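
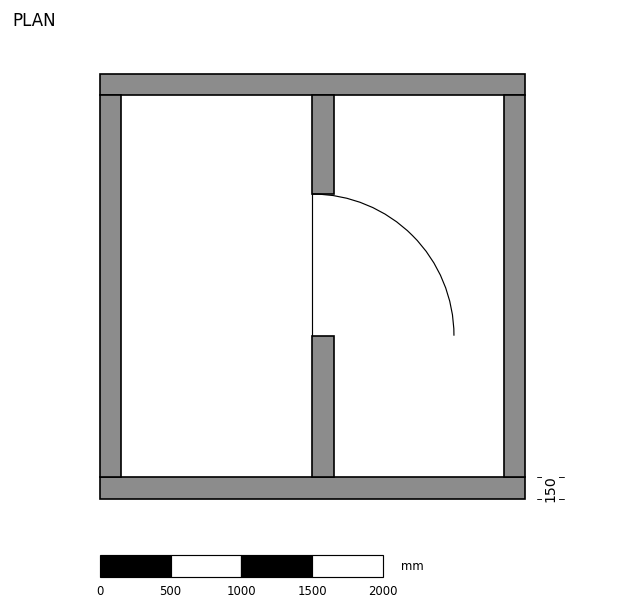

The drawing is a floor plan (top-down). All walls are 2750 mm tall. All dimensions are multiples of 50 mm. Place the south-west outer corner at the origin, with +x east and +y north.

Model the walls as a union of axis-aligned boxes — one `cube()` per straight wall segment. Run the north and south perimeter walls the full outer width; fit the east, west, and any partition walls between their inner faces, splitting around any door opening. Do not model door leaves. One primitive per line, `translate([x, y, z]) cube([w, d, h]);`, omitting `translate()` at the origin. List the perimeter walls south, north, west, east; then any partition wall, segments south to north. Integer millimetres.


cube([3000, 150, 2750]);
translate([0, 2850, 0]) cube([3000, 150, 2750]);
translate([0, 150, 0]) cube([150, 2700, 2750]);
translate([2850, 150, 0]) cube([150, 2700, 2750]);
translate([1500, 150, 0]) cube([150, 1000, 2750]);
translate([1500, 2150, 0]) cube([150, 700, 2750]);


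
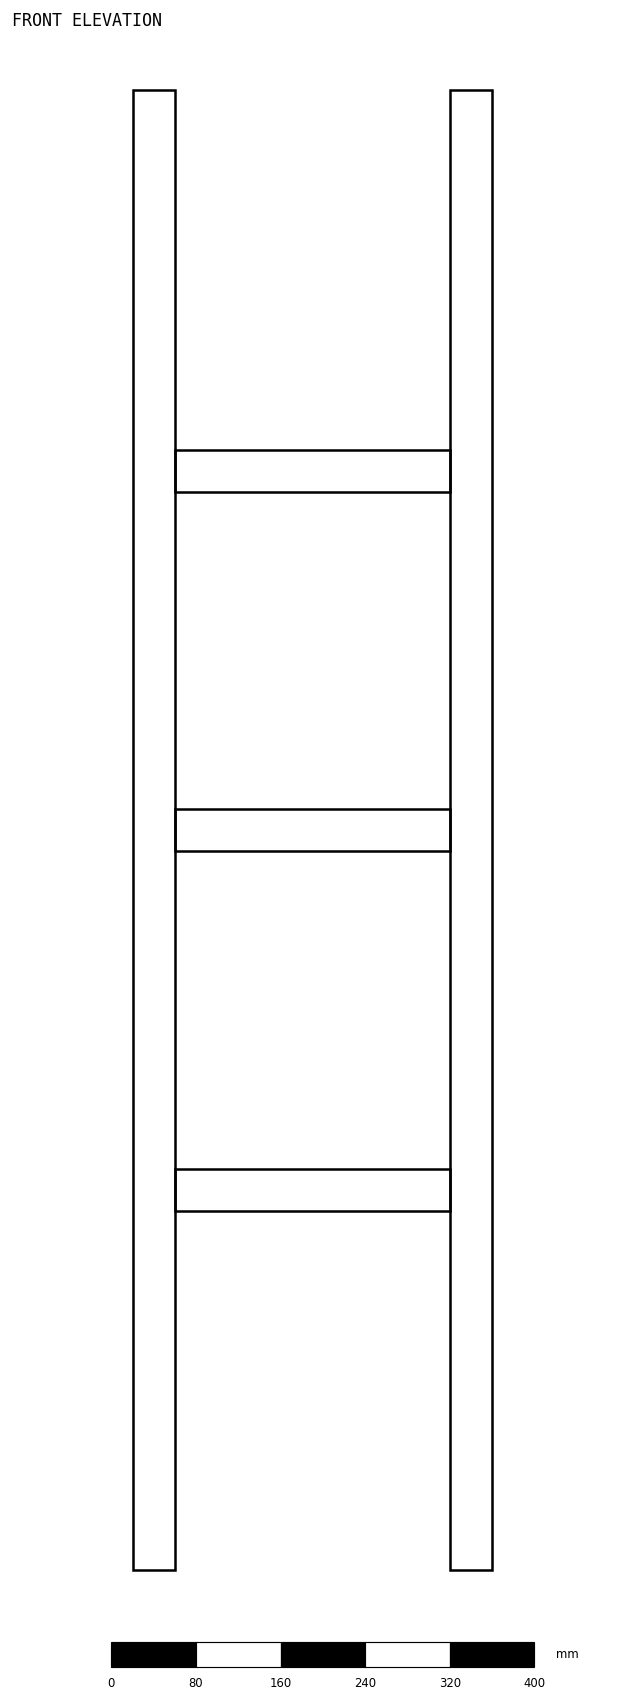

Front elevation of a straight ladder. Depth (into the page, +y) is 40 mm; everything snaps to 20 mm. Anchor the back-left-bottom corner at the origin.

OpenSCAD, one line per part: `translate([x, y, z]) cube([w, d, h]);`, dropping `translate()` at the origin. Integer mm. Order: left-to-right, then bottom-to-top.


cube([40, 40, 1400]);
translate([40, 0, 340]) cube([260, 40, 40]);
translate([40, 0, 680]) cube([260, 40, 40]);
translate([40, 0, 1020]) cube([260, 40, 40]);
translate([300, 0, 0]) cube([40, 40, 1400]);


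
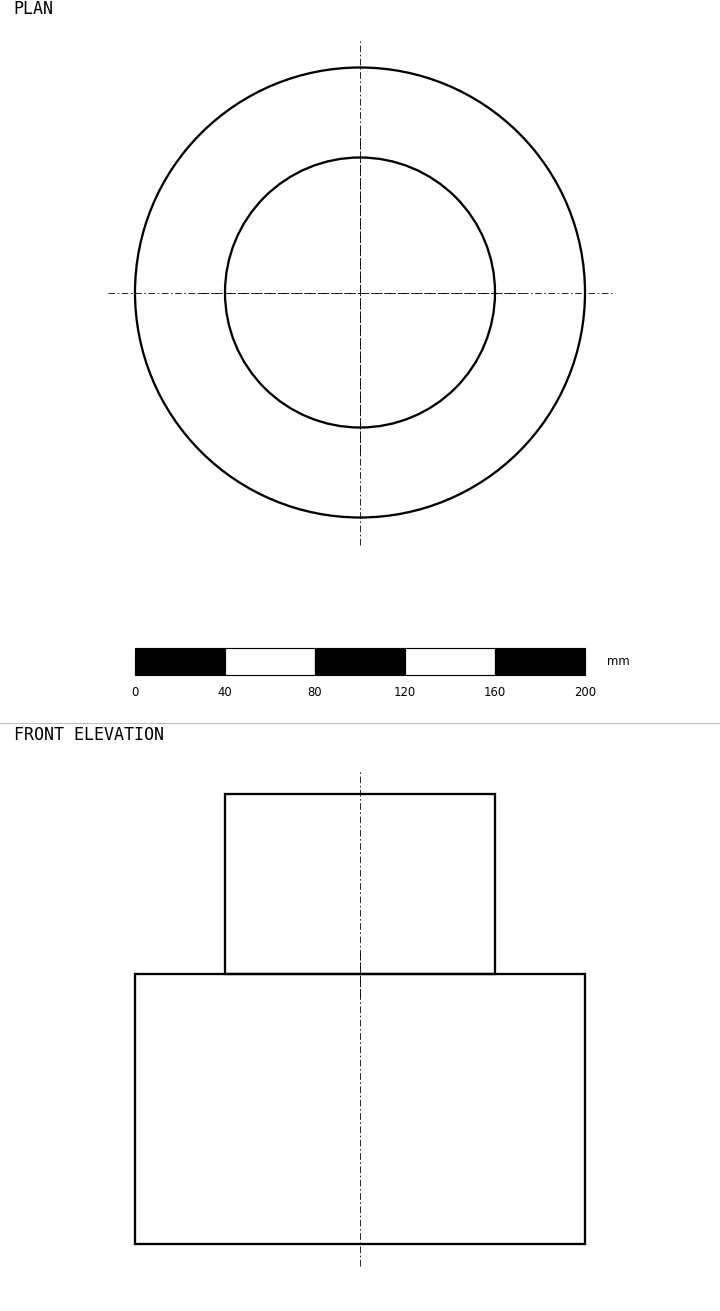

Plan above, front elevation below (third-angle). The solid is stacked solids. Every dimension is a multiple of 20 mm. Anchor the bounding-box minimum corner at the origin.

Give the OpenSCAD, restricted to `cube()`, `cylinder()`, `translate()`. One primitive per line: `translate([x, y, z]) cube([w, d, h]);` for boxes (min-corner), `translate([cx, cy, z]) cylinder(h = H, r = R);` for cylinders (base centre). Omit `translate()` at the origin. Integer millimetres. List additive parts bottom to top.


translate([100, 100, 0]) cylinder(h = 120, r = 100);
translate([100, 100, 120]) cylinder(h = 80, r = 60);


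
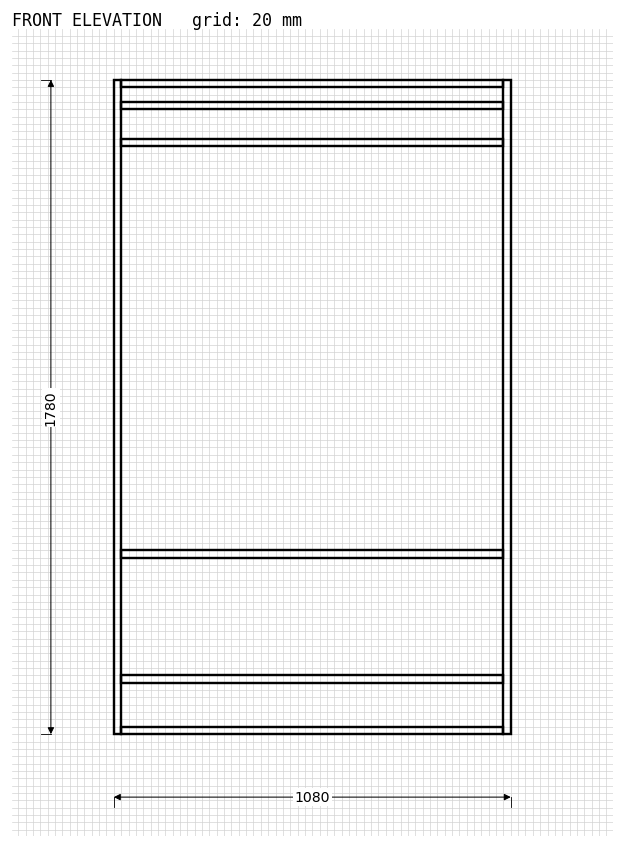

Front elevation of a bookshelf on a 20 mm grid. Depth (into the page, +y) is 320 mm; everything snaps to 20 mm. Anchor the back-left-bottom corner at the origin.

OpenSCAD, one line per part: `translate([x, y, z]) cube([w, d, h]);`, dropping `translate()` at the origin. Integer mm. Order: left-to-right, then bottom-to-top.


cube([20, 320, 1780]);
translate([20, 0, 0]) cube([1040, 320, 20]);
translate([20, 0, 140]) cube([1040, 320, 20]);
translate([20, 0, 480]) cube([1040, 320, 20]);
translate([20, 0, 1600]) cube([1040, 320, 20]);
translate([20, 0, 1700]) cube([1040, 320, 20]);
translate([20, 0, 1760]) cube([1040, 320, 20]);
translate([1060, 0, 0]) cube([20, 320, 1780]);


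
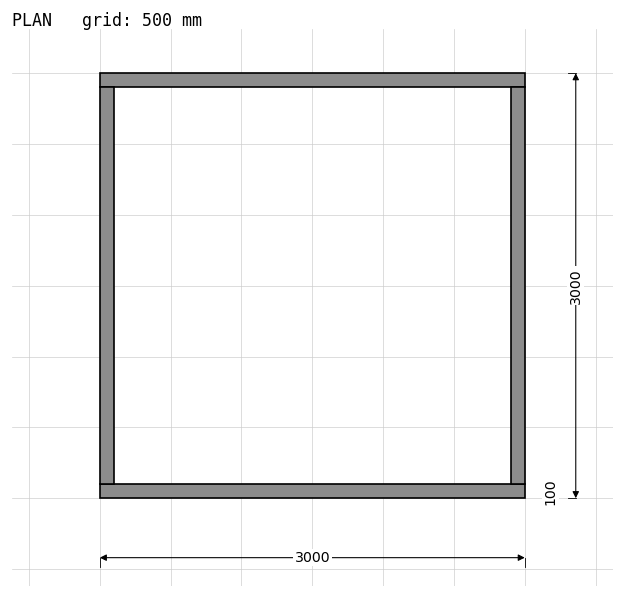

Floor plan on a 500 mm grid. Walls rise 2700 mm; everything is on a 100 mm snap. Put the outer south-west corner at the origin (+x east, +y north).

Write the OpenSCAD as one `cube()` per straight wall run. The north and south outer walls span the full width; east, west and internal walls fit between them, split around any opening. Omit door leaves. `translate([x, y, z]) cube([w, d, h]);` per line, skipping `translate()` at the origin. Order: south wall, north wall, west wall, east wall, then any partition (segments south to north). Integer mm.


cube([3000, 100, 2700]);
translate([0, 2900, 0]) cube([3000, 100, 2700]);
translate([0, 100, 0]) cube([100, 2800, 2700]);
translate([2900, 100, 0]) cube([100, 2800, 2700]);


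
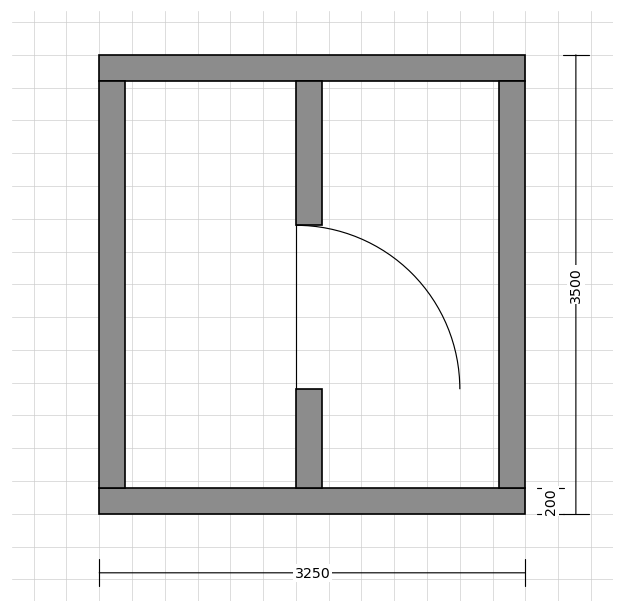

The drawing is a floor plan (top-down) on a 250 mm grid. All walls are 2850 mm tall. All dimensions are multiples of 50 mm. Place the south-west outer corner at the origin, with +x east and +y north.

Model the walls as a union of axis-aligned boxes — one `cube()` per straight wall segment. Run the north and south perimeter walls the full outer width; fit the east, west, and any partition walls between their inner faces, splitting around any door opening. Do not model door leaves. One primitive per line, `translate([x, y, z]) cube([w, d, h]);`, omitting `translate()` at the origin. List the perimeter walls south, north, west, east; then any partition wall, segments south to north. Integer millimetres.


cube([3250, 200, 2850]);
translate([0, 3300, 0]) cube([3250, 200, 2850]);
translate([0, 200, 0]) cube([200, 3100, 2850]);
translate([3050, 200, 0]) cube([200, 3100, 2850]);
translate([1500, 200, 0]) cube([200, 750, 2850]);
translate([1500, 2200, 0]) cube([200, 1100, 2850]);


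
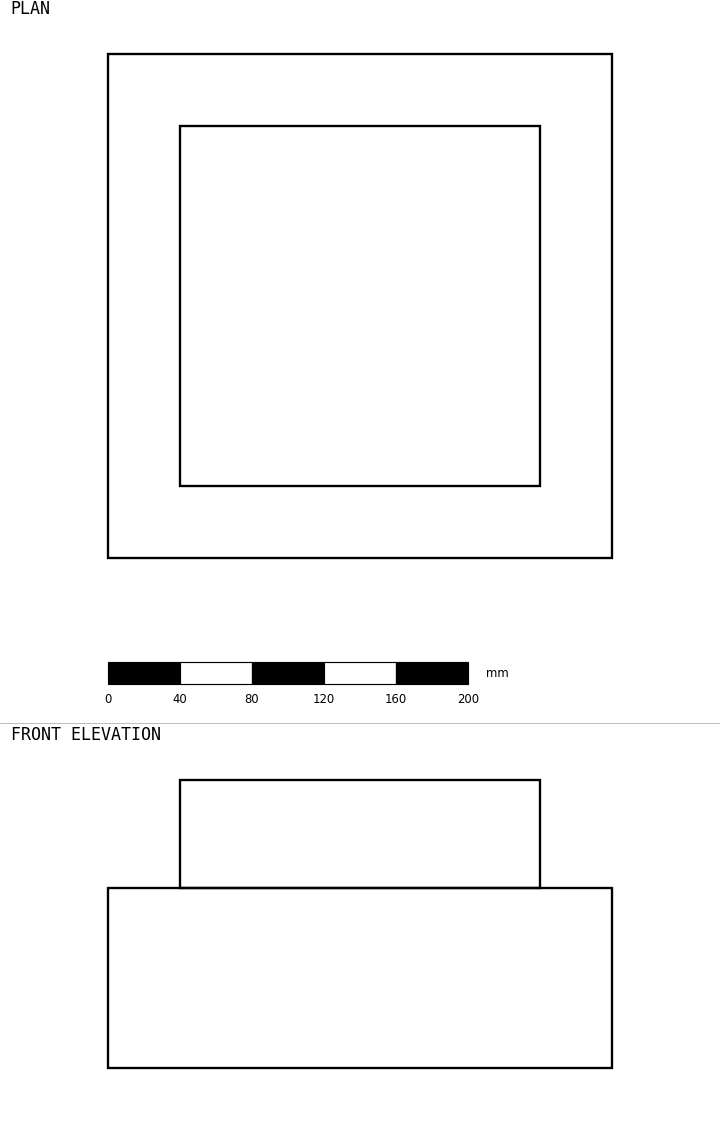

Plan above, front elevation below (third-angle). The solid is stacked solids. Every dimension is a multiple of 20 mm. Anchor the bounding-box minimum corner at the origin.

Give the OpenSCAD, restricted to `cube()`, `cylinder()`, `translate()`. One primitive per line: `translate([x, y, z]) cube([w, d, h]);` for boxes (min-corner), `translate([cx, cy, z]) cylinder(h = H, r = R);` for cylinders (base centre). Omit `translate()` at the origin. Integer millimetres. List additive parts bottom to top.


cube([280, 280, 100]);
translate([40, 40, 100]) cube([200, 200, 60]);


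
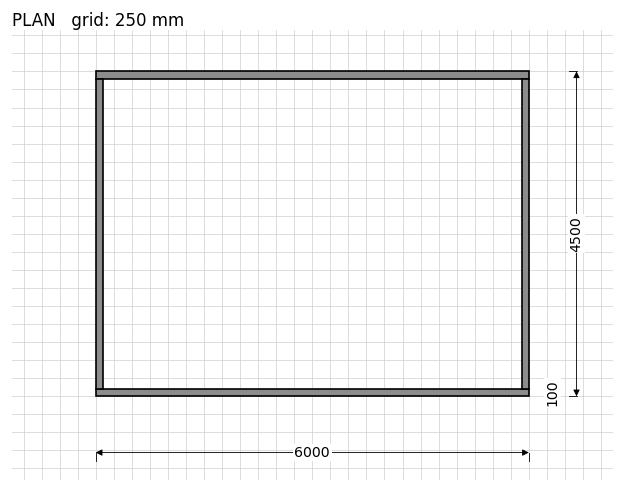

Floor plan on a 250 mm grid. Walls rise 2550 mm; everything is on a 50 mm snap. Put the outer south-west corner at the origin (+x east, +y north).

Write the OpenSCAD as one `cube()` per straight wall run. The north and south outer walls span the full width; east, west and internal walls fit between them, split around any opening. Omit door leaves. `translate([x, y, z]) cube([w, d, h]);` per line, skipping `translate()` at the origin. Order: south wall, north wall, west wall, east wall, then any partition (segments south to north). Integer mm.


cube([6000, 100, 2550]);
translate([0, 4400, 0]) cube([6000, 100, 2550]);
translate([0, 100, 0]) cube([100, 4300, 2550]);
translate([5900, 100, 0]) cube([100, 4300, 2550]);


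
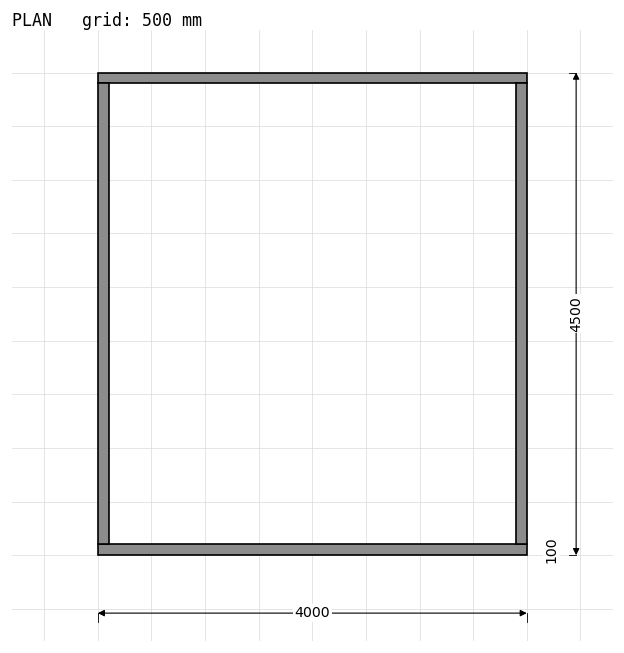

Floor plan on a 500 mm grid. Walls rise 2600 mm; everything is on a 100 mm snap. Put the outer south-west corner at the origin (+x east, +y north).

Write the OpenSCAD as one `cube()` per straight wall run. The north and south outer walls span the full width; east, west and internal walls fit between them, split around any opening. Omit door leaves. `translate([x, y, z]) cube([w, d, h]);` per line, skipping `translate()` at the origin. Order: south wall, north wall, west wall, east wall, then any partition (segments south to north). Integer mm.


cube([4000, 100, 2600]);
translate([0, 4400, 0]) cube([4000, 100, 2600]);
translate([0, 100, 0]) cube([100, 4300, 2600]);
translate([3900, 100, 0]) cube([100, 4300, 2600]);


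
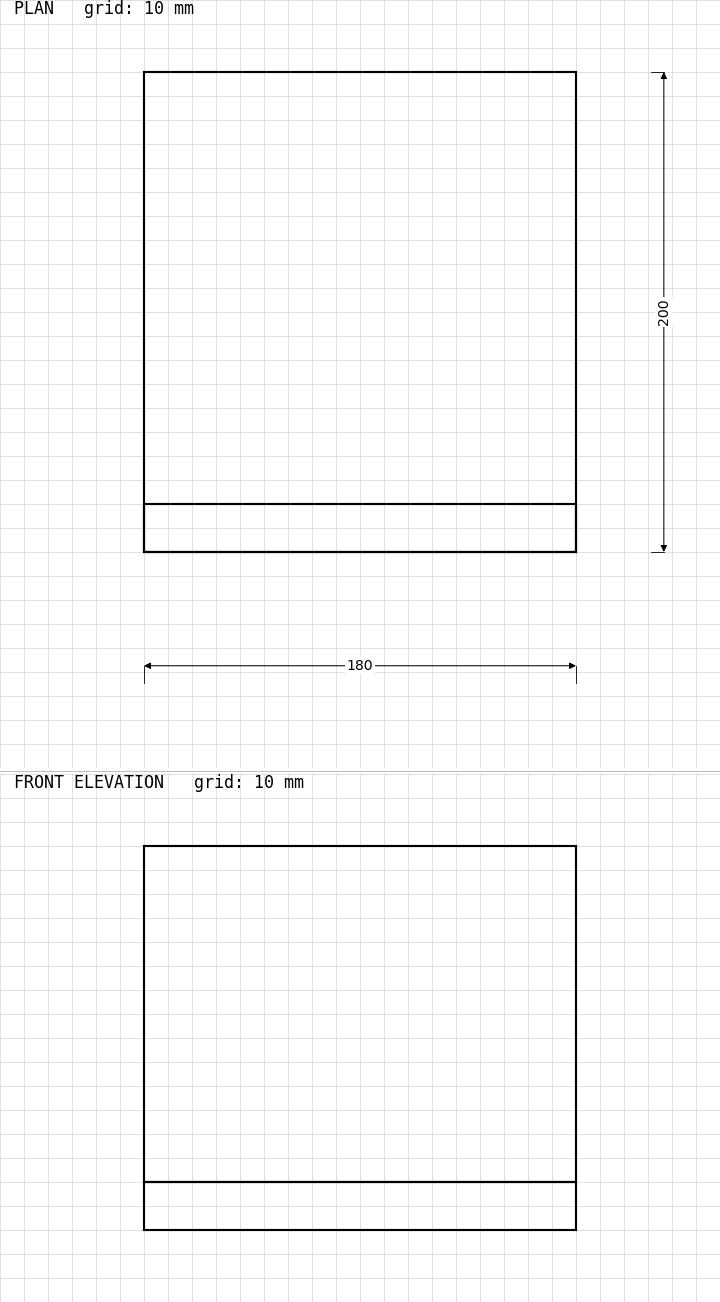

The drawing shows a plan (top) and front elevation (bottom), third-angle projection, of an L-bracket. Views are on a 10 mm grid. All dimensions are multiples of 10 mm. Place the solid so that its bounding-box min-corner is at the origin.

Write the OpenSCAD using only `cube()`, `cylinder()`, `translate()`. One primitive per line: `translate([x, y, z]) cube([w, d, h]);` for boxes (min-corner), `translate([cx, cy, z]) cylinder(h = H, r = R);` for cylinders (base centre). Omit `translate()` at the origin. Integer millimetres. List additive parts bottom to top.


cube([180, 200, 20]);
translate([0, 0, 20]) cube([180, 20, 140]);


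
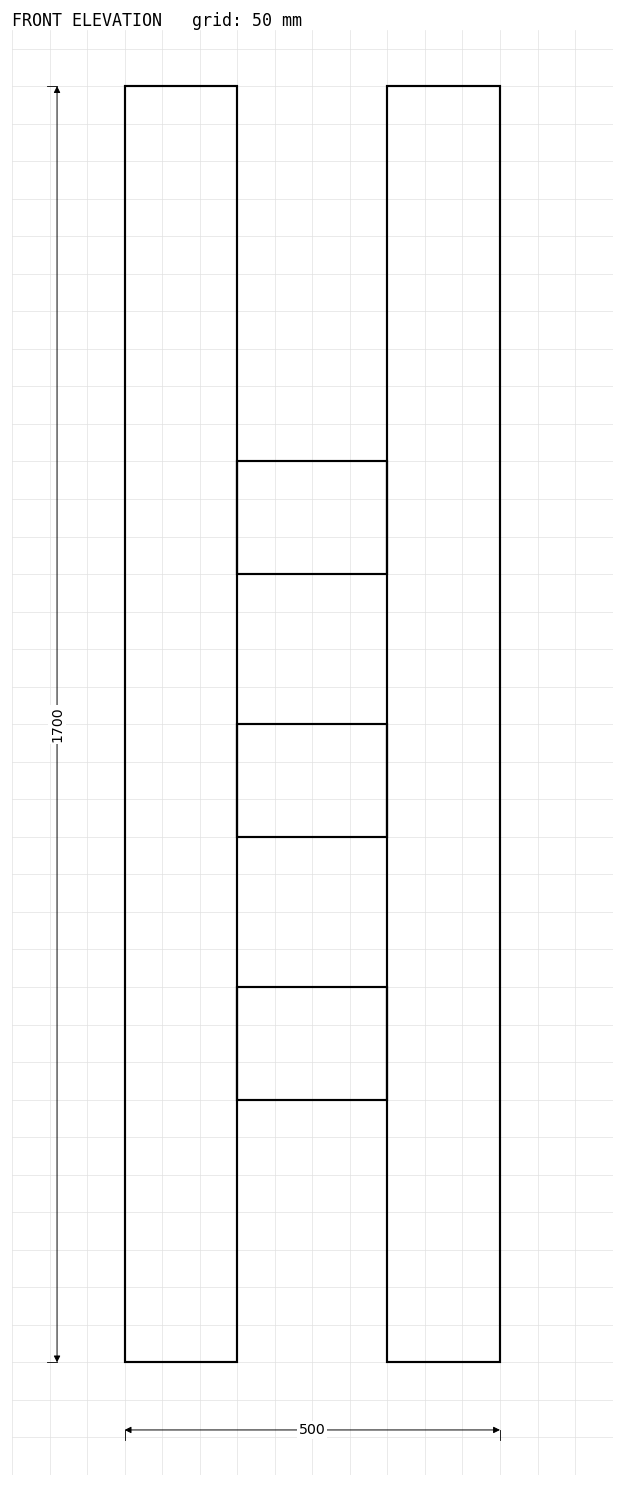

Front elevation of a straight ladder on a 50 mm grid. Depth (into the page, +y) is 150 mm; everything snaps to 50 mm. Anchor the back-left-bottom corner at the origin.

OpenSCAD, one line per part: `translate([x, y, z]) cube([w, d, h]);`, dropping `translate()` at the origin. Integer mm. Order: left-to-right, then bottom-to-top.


cube([150, 150, 1700]);
translate([150, 0, 350]) cube([200, 150, 150]);
translate([150, 0, 700]) cube([200, 150, 150]);
translate([150, 0, 1050]) cube([200, 150, 150]);
translate([350, 0, 0]) cube([150, 150, 1700]);


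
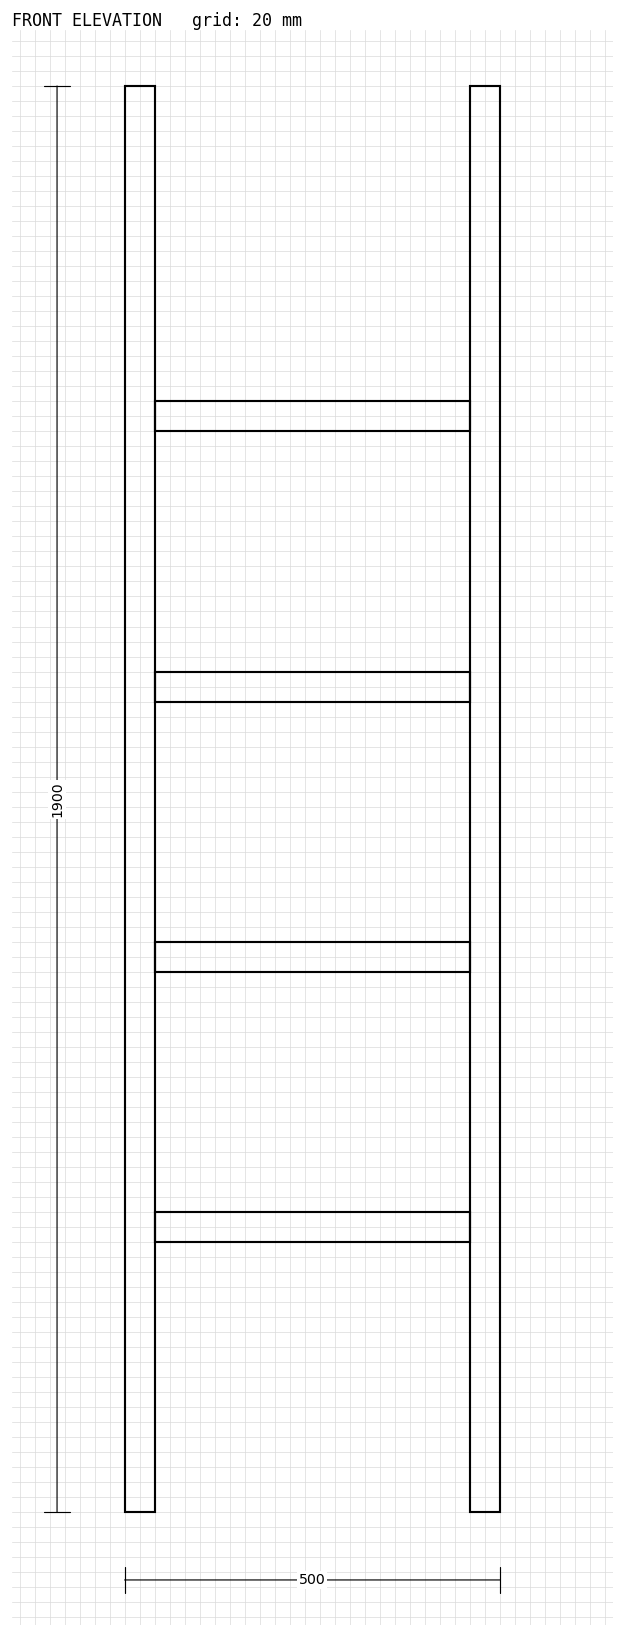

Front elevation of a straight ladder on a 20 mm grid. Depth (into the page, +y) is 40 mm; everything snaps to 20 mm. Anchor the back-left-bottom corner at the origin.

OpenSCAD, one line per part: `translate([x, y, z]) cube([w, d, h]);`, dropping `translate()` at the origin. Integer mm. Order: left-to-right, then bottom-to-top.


cube([40, 40, 1900]);
translate([40, 0, 360]) cube([420, 40, 40]);
translate([40, 0, 720]) cube([420, 40, 40]);
translate([40, 0, 1080]) cube([420, 40, 40]);
translate([40, 0, 1440]) cube([420, 40, 40]);
translate([460, 0, 0]) cube([40, 40, 1900]);


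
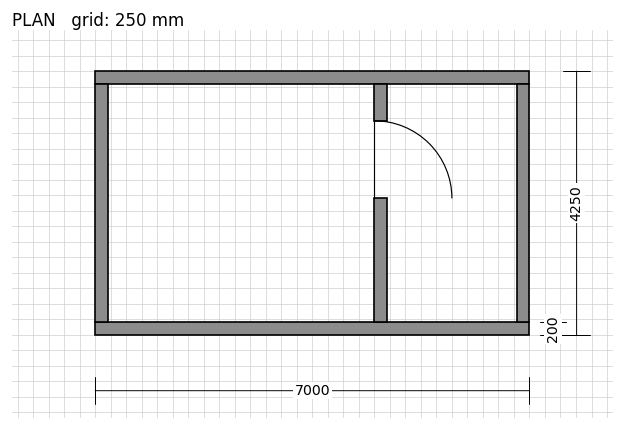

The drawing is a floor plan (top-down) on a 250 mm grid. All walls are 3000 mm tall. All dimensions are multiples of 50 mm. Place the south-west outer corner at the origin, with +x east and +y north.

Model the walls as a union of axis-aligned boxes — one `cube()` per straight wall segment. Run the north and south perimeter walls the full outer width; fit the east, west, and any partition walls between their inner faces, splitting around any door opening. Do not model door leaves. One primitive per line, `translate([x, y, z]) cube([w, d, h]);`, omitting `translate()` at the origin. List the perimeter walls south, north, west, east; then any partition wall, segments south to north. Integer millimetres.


cube([7000, 200, 3000]);
translate([0, 4050, 0]) cube([7000, 200, 3000]);
translate([0, 200, 0]) cube([200, 3850, 3000]);
translate([6800, 200, 0]) cube([200, 3850, 3000]);
translate([4500, 200, 0]) cube([200, 2000, 3000]);
translate([4500, 3450, 0]) cube([200, 600, 3000]);


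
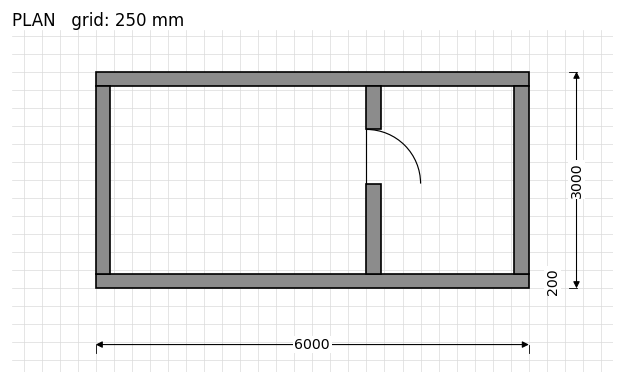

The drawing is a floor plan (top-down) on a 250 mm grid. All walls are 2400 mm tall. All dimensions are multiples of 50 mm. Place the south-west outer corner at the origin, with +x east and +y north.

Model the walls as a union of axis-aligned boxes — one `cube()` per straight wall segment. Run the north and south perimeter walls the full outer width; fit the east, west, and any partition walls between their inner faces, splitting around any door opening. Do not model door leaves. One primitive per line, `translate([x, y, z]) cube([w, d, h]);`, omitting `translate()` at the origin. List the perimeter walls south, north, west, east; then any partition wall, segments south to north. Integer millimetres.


cube([6000, 200, 2400]);
translate([0, 2800, 0]) cube([6000, 200, 2400]);
translate([0, 200, 0]) cube([200, 2600, 2400]);
translate([5800, 200, 0]) cube([200, 2600, 2400]);
translate([3750, 200, 0]) cube([200, 1250, 2400]);
translate([3750, 2200, 0]) cube([200, 600, 2400]);


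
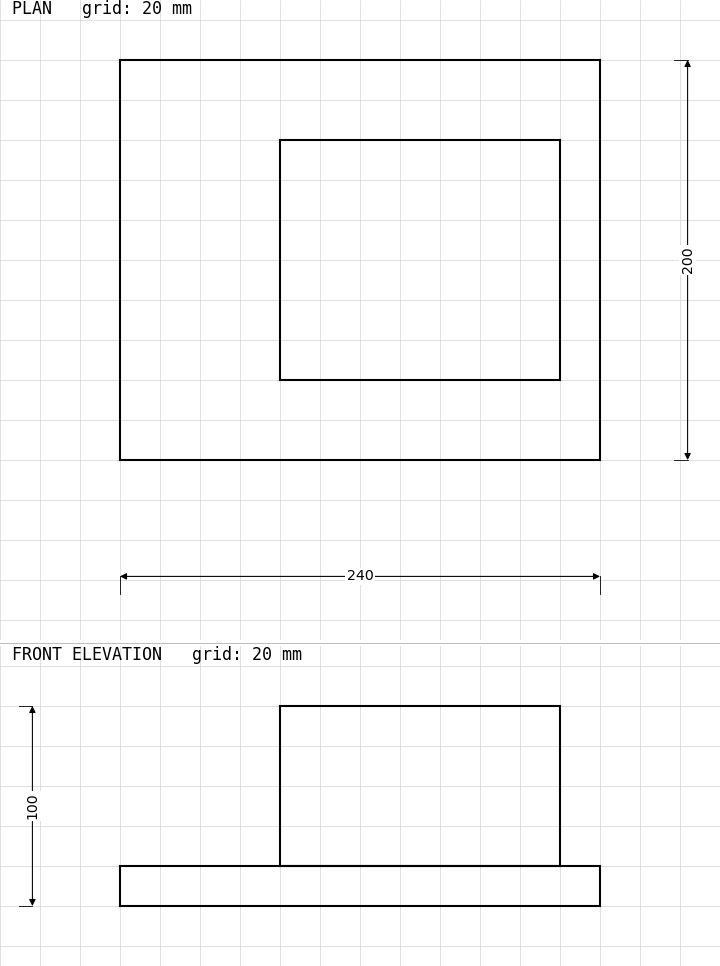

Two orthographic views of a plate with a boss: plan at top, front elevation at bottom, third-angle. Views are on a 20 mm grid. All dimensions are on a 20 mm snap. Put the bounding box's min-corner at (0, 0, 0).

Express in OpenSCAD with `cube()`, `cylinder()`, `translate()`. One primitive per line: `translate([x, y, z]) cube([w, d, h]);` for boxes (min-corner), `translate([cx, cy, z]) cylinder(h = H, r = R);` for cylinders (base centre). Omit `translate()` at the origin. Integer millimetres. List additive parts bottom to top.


cube([240, 200, 20]);
translate([80, 40, 20]) cube([140, 120, 80]);


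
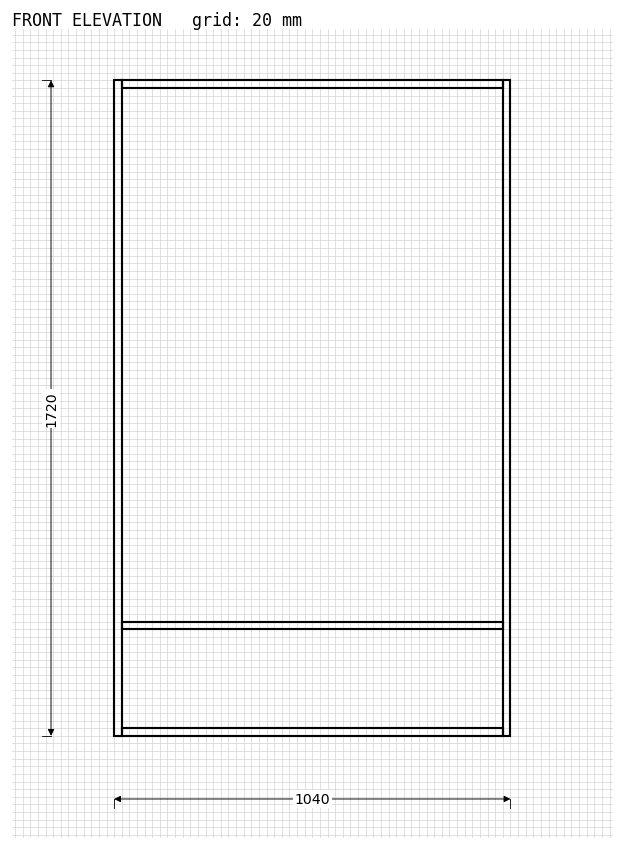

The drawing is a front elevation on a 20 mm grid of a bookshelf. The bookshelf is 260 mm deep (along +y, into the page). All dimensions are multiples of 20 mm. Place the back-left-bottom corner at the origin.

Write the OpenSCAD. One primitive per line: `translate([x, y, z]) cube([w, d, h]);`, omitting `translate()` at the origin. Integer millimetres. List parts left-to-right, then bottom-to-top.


cube([20, 260, 1720]);
translate([20, 0, 0]) cube([1000, 260, 20]);
translate([20, 0, 280]) cube([1000, 260, 20]);
translate([20, 0, 1700]) cube([1000, 260, 20]);
translate([1020, 0, 0]) cube([20, 260, 1720]);


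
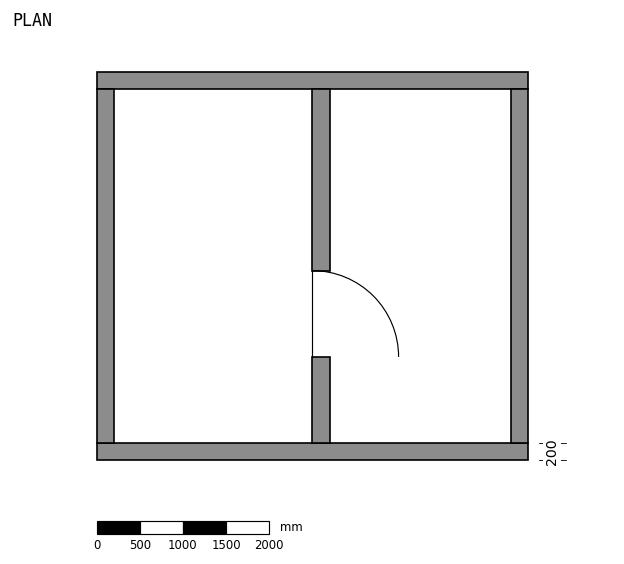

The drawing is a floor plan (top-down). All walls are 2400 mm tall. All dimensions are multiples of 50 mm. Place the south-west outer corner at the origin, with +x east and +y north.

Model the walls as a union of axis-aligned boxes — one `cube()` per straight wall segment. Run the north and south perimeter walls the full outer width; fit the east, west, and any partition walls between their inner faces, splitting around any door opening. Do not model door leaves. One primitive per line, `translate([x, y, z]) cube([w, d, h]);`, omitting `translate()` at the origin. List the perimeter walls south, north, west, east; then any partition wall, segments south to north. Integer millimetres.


cube([5000, 200, 2400]);
translate([0, 4300, 0]) cube([5000, 200, 2400]);
translate([0, 200, 0]) cube([200, 4100, 2400]);
translate([4800, 200, 0]) cube([200, 4100, 2400]);
translate([2500, 200, 0]) cube([200, 1000, 2400]);
translate([2500, 2200, 0]) cube([200, 2100, 2400]);


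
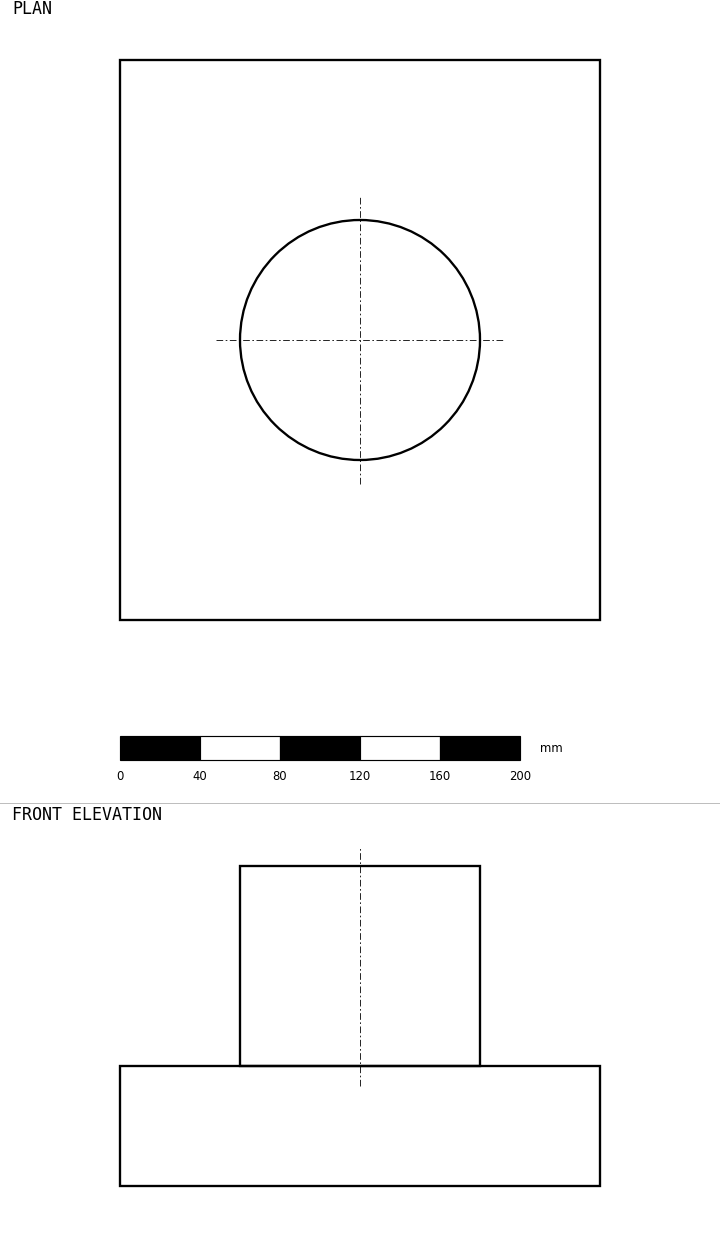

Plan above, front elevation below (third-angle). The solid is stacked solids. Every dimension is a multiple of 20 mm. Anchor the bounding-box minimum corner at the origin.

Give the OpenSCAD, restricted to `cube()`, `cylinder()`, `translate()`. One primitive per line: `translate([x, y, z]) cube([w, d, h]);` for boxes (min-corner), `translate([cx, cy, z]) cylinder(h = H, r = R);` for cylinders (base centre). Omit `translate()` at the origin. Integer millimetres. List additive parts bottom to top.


cube([240, 280, 60]);
translate([120, 140, 60]) cylinder(h = 100, r = 60);


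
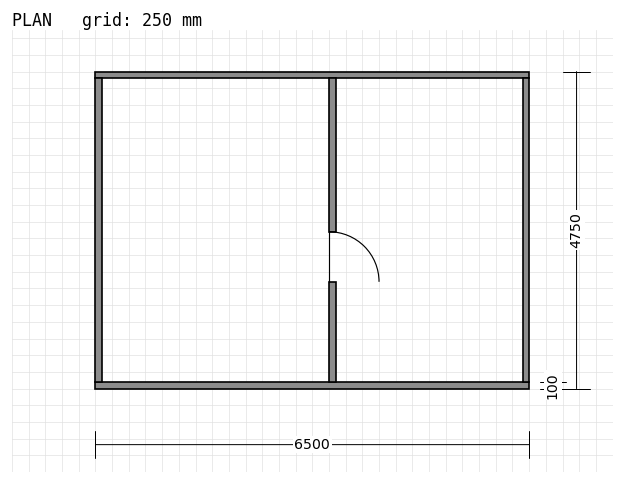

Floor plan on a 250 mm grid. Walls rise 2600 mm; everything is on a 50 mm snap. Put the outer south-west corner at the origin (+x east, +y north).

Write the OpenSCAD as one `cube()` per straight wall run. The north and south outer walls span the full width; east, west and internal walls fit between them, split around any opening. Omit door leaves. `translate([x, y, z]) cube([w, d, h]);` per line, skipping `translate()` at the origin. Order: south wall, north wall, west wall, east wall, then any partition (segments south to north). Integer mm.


cube([6500, 100, 2600]);
translate([0, 4650, 0]) cube([6500, 100, 2600]);
translate([0, 100, 0]) cube([100, 4550, 2600]);
translate([6400, 100, 0]) cube([100, 4550, 2600]);
translate([3500, 100, 0]) cube([100, 1500, 2600]);
translate([3500, 2350, 0]) cube([100, 2300, 2600]);


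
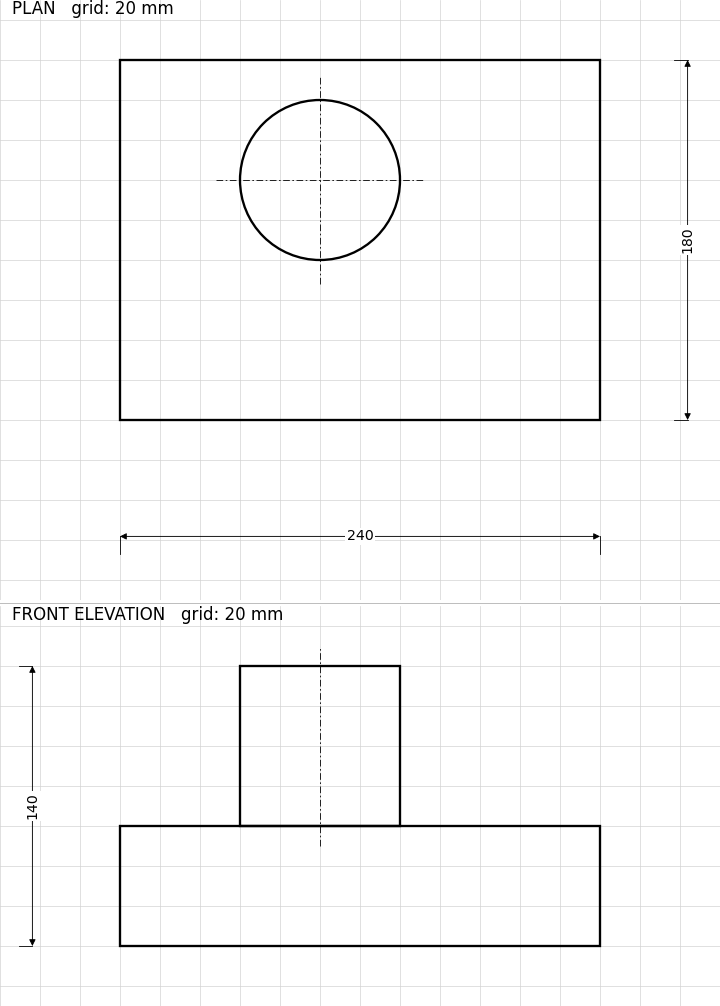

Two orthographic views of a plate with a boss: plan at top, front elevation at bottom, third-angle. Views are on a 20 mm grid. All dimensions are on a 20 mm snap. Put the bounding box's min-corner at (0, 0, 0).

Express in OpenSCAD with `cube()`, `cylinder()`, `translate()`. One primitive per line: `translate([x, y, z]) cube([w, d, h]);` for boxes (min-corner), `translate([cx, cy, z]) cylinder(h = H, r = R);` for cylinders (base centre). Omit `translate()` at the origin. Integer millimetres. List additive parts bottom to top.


cube([240, 180, 60]);
translate([100, 120, 60]) cylinder(h = 80, r = 40);


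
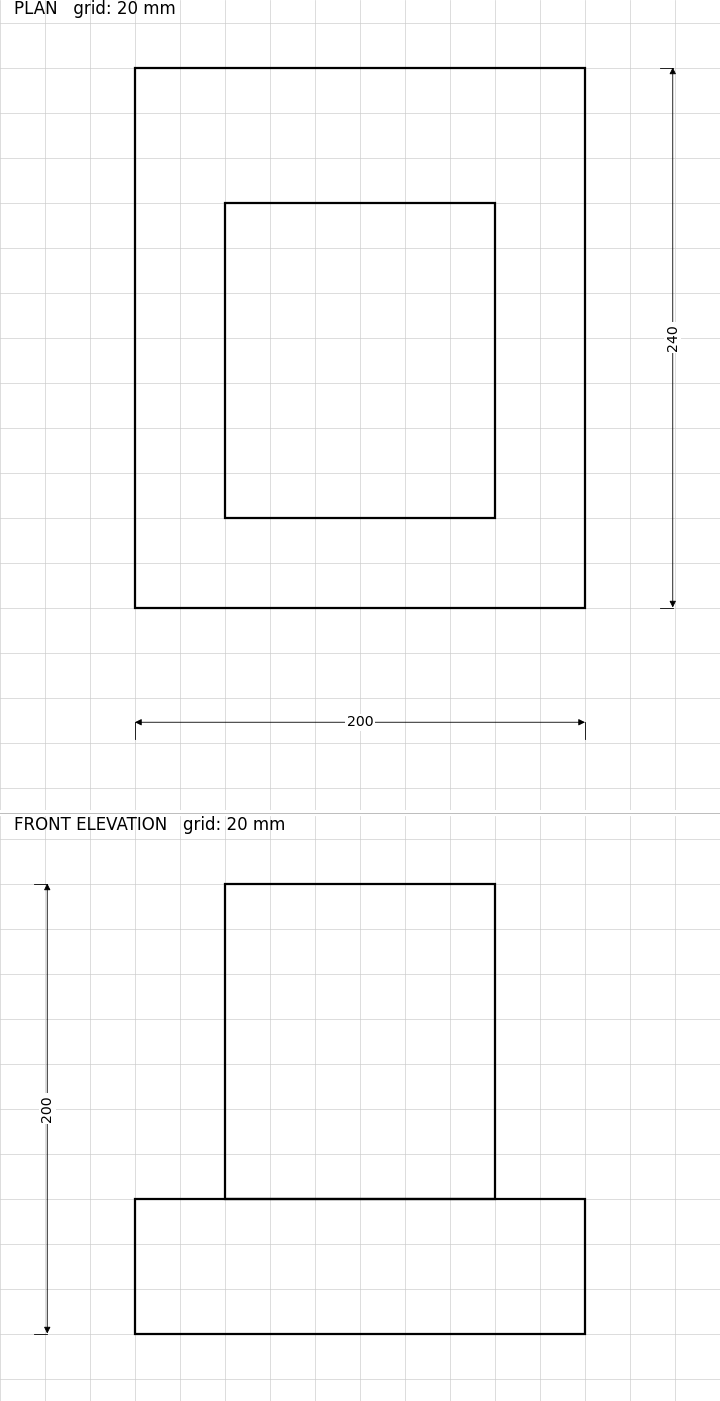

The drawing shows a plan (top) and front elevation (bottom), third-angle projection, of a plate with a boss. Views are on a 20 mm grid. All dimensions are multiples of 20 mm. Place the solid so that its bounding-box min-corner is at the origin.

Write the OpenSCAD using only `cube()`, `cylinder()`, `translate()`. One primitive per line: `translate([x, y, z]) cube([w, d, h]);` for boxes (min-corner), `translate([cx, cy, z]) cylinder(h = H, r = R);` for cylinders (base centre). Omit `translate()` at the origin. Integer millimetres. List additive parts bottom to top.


cube([200, 240, 60]);
translate([40, 40, 60]) cube([120, 140, 140]);


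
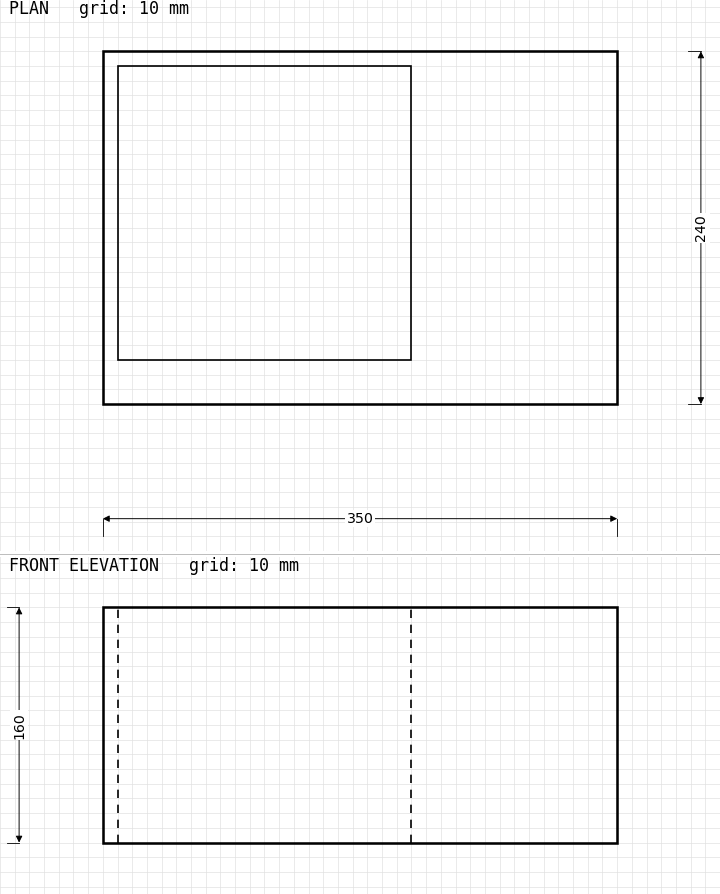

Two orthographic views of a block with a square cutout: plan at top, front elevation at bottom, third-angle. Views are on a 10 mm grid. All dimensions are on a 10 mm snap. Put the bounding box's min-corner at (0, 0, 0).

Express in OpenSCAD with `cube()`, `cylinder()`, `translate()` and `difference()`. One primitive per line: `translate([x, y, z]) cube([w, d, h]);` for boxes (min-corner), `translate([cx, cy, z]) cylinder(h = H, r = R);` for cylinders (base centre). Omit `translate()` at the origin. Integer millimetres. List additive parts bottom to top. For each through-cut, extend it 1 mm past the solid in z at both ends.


difference() {
  cube([350, 240, 160]);
  translate([10, 30, -1]) cube([200, 200, 162]);
}


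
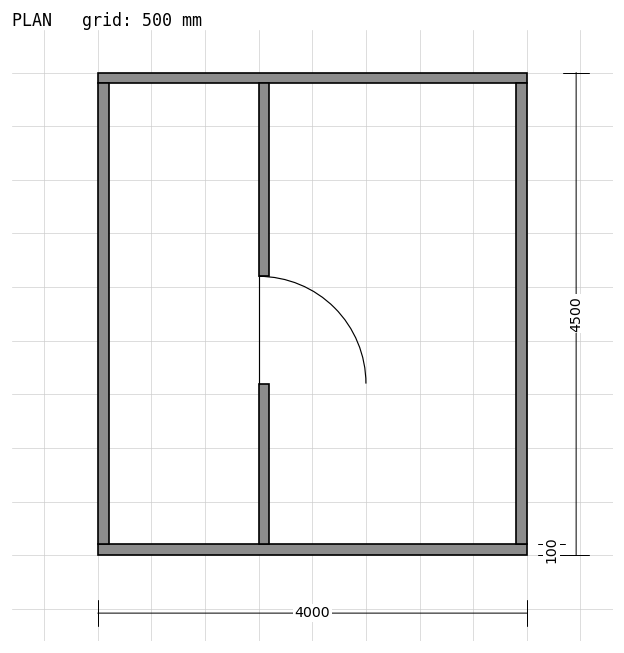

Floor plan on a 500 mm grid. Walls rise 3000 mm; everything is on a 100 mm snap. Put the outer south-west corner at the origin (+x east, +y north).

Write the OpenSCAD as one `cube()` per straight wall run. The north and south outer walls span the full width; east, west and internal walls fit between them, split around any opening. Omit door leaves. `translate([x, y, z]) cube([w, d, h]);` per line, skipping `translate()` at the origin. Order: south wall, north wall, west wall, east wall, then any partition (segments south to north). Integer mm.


cube([4000, 100, 3000]);
translate([0, 4400, 0]) cube([4000, 100, 3000]);
translate([0, 100, 0]) cube([100, 4300, 3000]);
translate([3900, 100, 0]) cube([100, 4300, 3000]);
translate([1500, 100, 0]) cube([100, 1500, 3000]);
translate([1500, 2600, 0]) cube([100, 1800, 3000]);


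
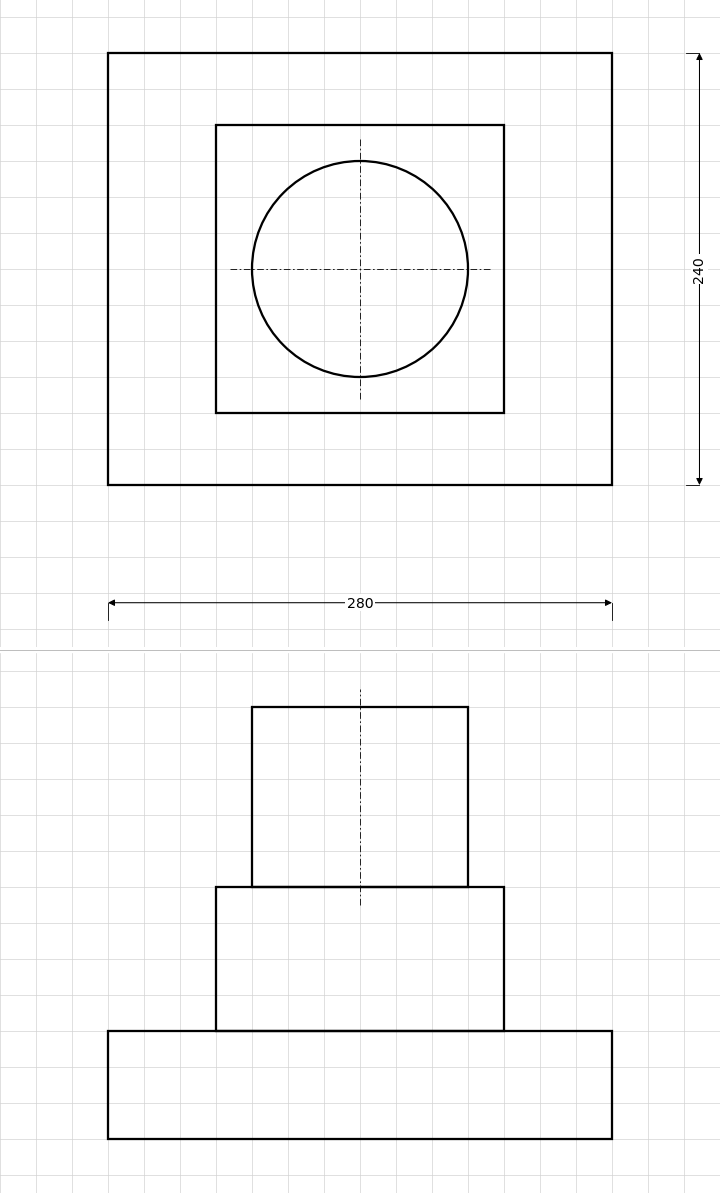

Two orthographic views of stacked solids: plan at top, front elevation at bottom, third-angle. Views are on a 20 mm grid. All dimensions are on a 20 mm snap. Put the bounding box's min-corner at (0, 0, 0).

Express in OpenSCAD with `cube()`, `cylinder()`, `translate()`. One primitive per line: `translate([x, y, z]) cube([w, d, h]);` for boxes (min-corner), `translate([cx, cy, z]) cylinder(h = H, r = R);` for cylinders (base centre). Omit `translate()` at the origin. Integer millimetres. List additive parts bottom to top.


cube([280, 240, 60]);
translate([60, 40, 60]) cube([160, 160, 80]);
translate([140, 120, 140]) cylinder(h = 100, r = 60);


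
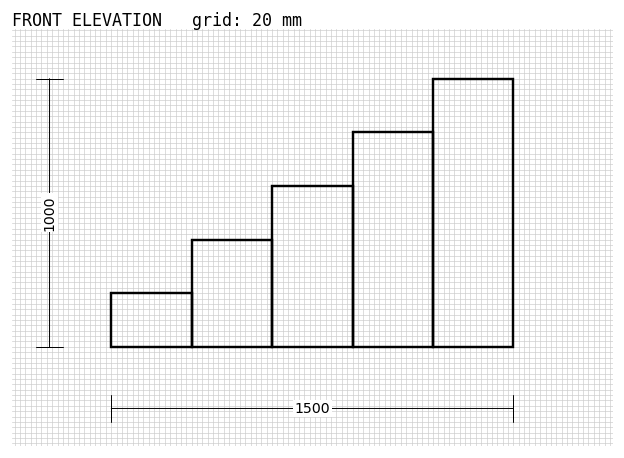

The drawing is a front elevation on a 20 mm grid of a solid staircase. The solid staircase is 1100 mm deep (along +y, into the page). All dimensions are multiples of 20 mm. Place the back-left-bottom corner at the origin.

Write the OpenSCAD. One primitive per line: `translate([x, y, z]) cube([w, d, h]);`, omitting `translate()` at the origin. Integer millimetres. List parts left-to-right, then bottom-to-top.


cube([300, 1100, 200]);
translate([300, 0, 0]) cube([300, 1100, 400]);
translate([600, 0, 0]) cube([300, 1100, 600]);
translate([900, 0, 0]) cube([300, 1100, 800]);
translate([1200, 0, 0]) cube([300, 1100, 1000]);


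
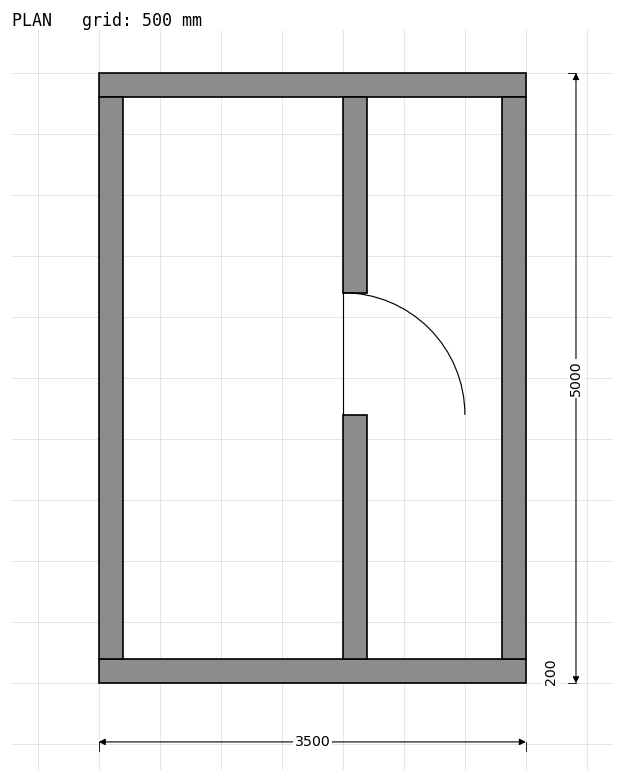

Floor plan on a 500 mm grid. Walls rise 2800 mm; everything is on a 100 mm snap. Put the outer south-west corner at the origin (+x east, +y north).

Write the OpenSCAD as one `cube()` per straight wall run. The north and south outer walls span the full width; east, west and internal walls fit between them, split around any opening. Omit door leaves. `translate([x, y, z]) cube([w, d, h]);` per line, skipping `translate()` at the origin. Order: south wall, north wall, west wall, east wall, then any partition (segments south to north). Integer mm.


cube([3500, 200, 2800]);
translate([0, 4800, 0]) cube([3500, 200, 2800]);
translate([0, 200, 0]) cube([200, 4600, 2800]);
translate([3300, 200, 0]) cube([200, 4600, 2800]);
translate([2000, 200, 0]) cube([200, 2000, 2800]);
translate([2000, 3200, 0]) cube([200, 1600, 2800]);


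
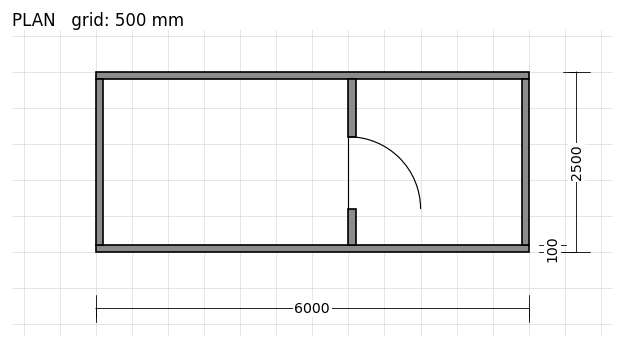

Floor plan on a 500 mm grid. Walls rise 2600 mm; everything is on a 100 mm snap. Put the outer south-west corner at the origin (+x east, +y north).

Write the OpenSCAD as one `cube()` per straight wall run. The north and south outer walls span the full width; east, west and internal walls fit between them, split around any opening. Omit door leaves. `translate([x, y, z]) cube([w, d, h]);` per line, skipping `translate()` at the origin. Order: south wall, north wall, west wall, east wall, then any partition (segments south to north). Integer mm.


cube([6000, 100, 2600]);
translate([0, 2400, 0]) cube([6000, 100, 2600]);
translate([0, 100, 0]) cube([100, 2300, 2600]);
translate([5900, 100, 0]) cube([100, 2300, 2600]);
translate([3500, 100, 0]) cube([100, 500, 2600]);
translate([3500, 1600, 0]) cube([100, 800, 2600]);


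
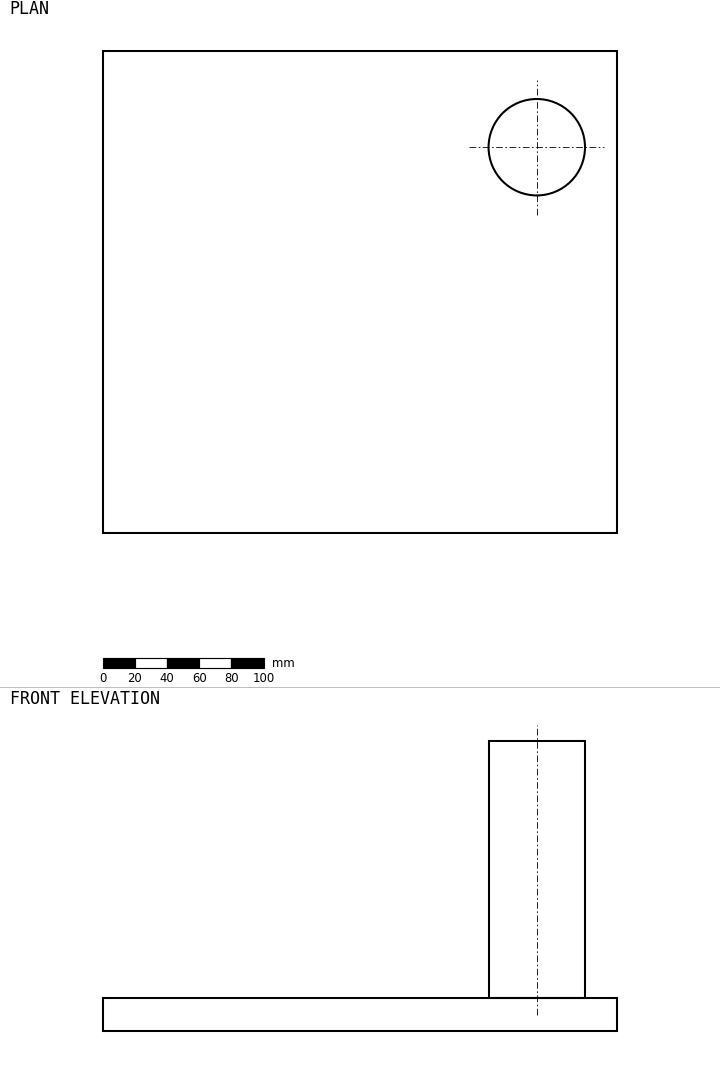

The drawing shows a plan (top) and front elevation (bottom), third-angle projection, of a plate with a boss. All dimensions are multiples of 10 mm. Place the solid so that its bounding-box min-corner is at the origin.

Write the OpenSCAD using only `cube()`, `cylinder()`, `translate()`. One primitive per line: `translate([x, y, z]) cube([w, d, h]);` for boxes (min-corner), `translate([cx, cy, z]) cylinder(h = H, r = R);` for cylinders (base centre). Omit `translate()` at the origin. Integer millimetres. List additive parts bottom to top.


cube([320, 300, 20]);
translate([270, 240, 20]) cylinder(h = 160, r = 30);


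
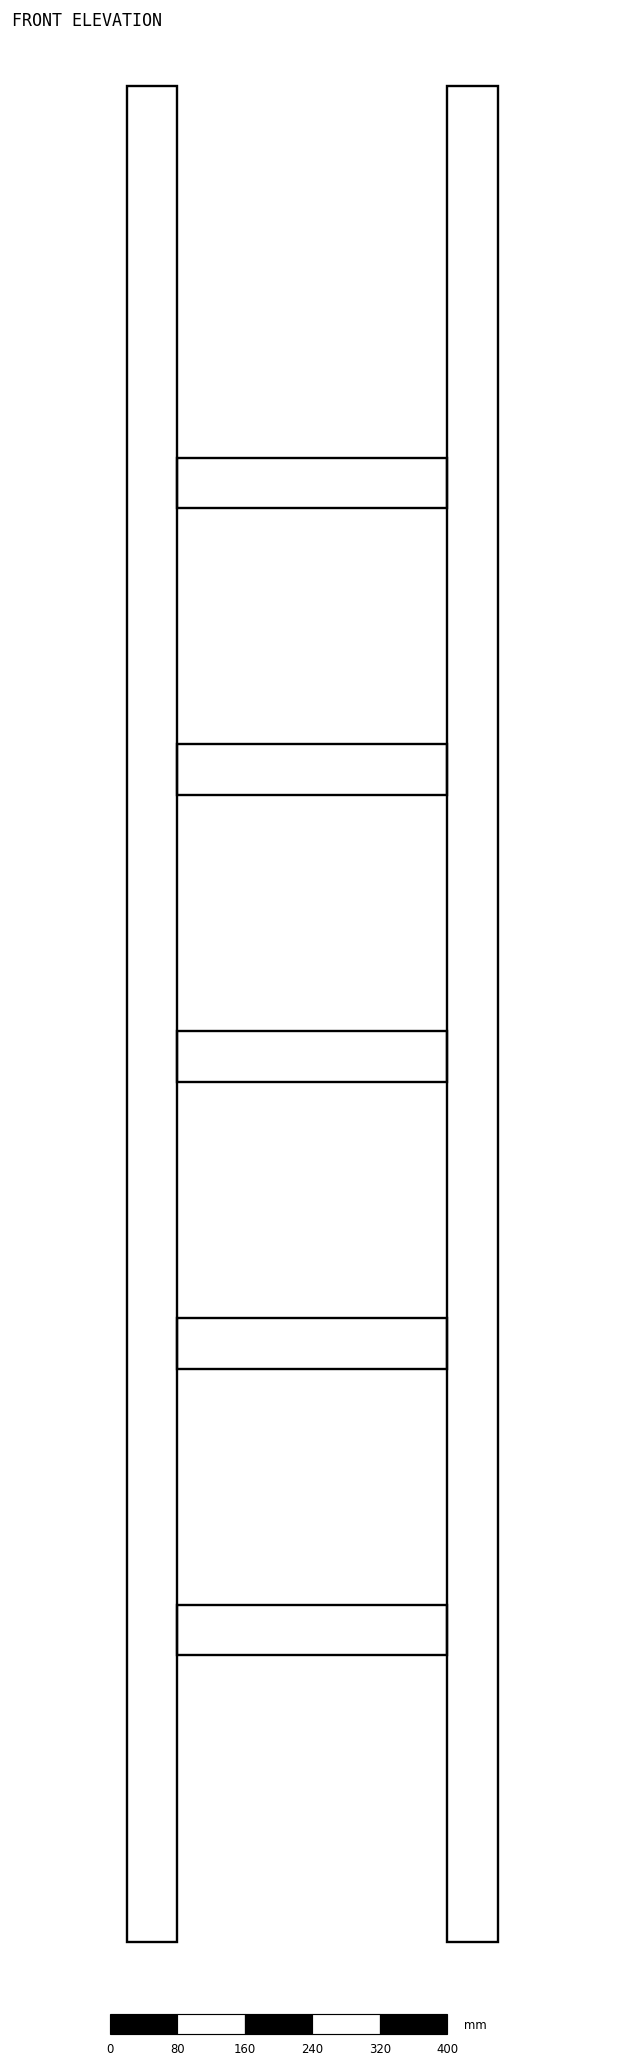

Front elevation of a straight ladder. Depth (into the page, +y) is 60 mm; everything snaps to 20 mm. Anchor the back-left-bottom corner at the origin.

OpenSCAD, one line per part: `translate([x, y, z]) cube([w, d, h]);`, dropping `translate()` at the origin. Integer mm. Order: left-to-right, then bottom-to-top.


cube([60, 60, 2200]);
translate([60, 0, 340]) cube([320, 60, 60]);
translate([60, 0, 680]) cube([320, 60, 60]);
translate([60, 0, 1020]) cube([320, 60, 60]);
translate([60, 0, 1360]) cube([320, 60, 60]);
translate([60, 0, 1700]) cube([320, 60, 60]);
translate([380, 0, 0]) cube([60, 60, 2200]);


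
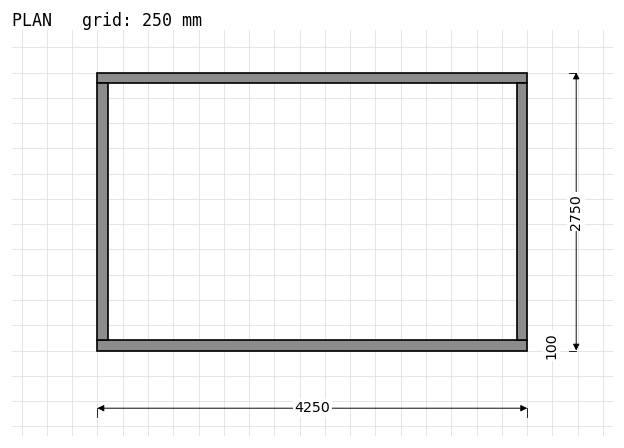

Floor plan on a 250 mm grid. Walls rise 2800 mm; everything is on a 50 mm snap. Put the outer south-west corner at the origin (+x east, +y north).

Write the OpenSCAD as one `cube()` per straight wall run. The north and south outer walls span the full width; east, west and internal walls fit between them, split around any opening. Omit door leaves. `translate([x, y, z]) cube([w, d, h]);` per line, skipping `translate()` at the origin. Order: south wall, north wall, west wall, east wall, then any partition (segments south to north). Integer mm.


cube([4250, 100, 2800]);
translate([0, 2650, 0]) cube([4250, 100, 2800]);
translate([0, 100, 0]) cube([100, 2550, 2800]);
translate([4150, 100, 0]) cube([100, 2550, 2800]);


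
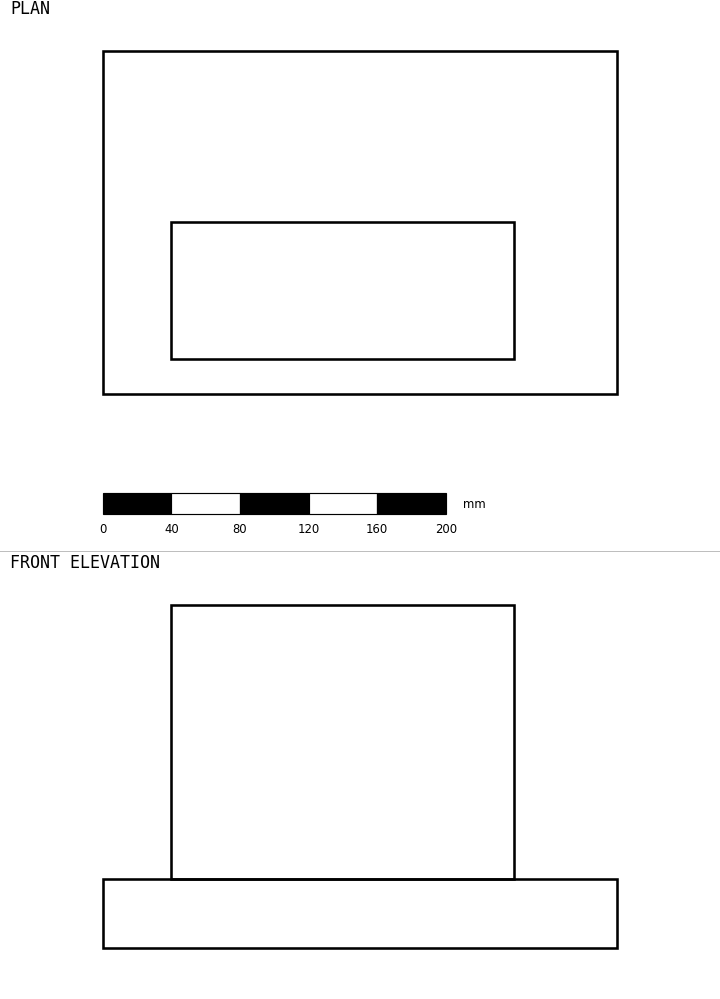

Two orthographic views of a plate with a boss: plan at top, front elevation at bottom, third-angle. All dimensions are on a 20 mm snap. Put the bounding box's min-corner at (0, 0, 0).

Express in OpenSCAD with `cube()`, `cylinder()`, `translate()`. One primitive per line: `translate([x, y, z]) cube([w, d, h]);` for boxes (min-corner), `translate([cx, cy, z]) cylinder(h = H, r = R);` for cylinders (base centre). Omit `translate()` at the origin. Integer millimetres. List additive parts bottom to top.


cube([300, 200, 40]);
translate([40, 20, 40]) cube([200, 80, 160]);


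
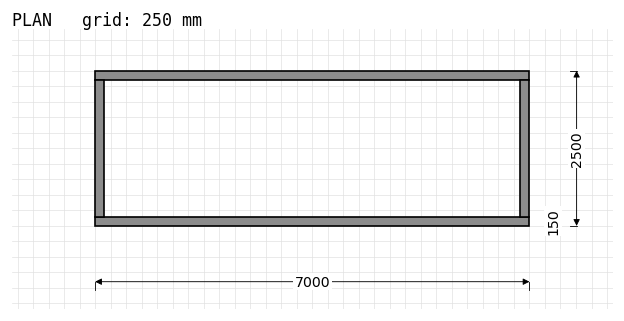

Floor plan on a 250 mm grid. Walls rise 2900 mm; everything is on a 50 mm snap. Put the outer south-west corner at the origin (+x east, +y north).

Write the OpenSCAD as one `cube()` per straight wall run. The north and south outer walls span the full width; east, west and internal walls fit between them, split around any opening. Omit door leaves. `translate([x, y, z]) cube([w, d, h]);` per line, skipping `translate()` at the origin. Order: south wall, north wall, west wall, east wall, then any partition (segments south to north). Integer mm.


cube([7000, 150, 2900]);
translate([0, 2350, 0]) cube([7000, 150, 2900]);
translate([0, 150, 0]) cube([150, 2200, 2900]);
translate([6850, 150, 0]) cube([150, 2200, 2900]);


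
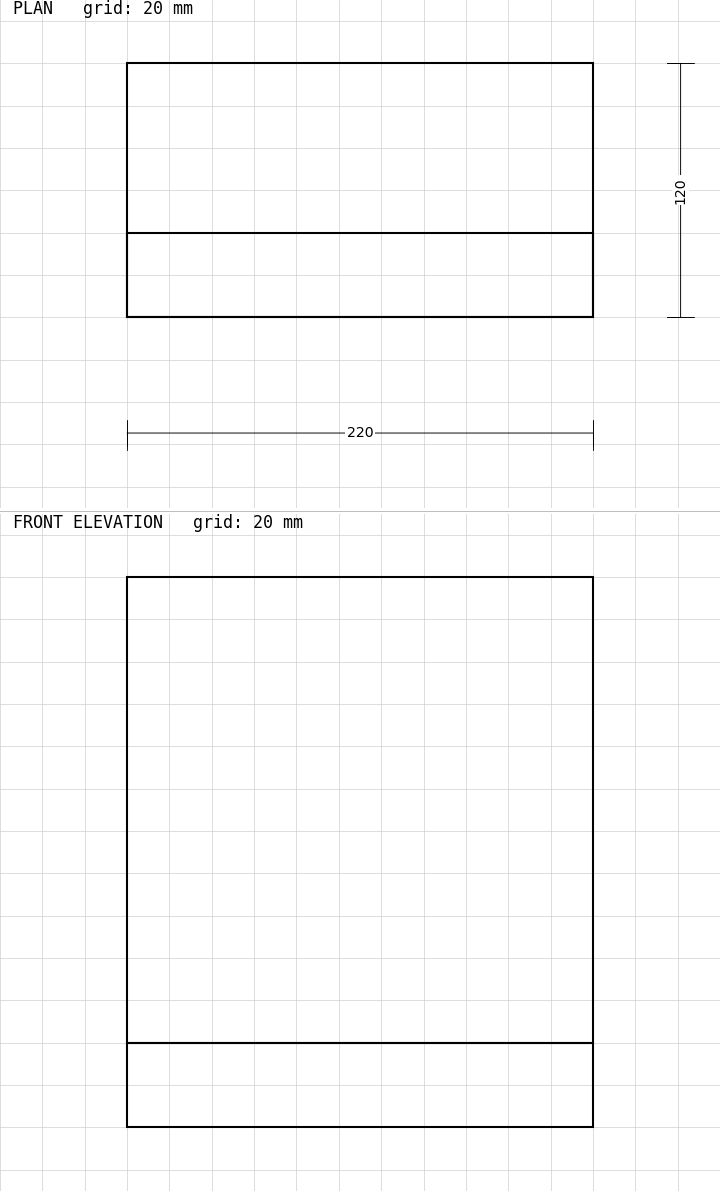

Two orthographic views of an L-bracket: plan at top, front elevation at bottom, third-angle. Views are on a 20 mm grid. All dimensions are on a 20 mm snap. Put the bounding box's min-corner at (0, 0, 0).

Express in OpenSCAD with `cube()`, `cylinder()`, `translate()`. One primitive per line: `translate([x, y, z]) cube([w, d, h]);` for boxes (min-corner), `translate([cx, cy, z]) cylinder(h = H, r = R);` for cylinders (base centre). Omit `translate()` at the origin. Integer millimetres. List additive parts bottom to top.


cube([220, 120, 40]);
translate([0, 0, 40]) cube([220, 40, 220]);


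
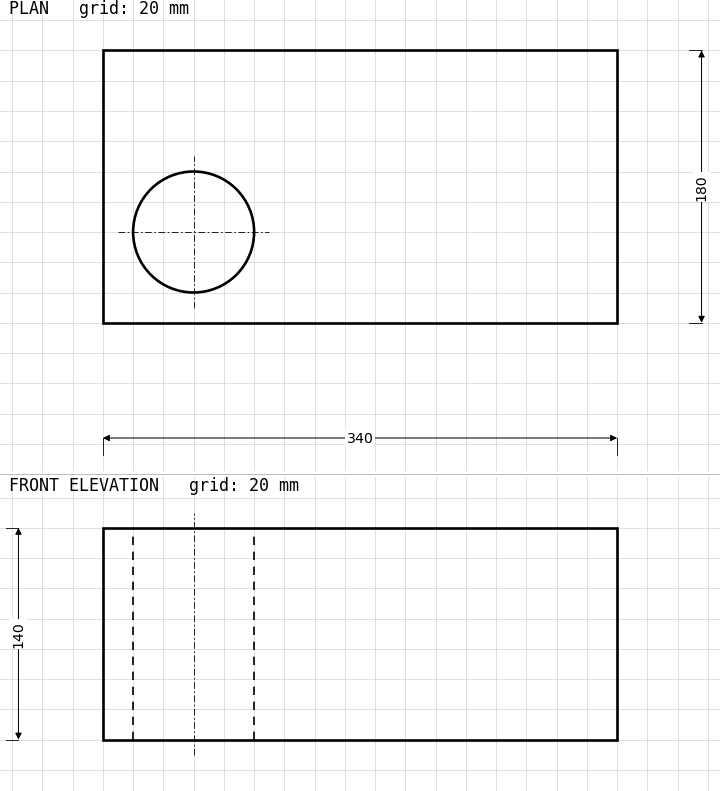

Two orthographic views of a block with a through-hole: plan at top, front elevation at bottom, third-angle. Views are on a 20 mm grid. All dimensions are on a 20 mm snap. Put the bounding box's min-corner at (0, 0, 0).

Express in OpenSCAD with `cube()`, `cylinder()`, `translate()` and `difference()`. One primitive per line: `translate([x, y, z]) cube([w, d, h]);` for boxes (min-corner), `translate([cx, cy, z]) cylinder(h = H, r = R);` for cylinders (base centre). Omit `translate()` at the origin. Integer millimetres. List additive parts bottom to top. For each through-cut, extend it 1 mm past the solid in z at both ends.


difference() {
  cube([340, 180, 140]);
  translate([60, 60, -1]) cylinder(h = 142, r = 40);
}


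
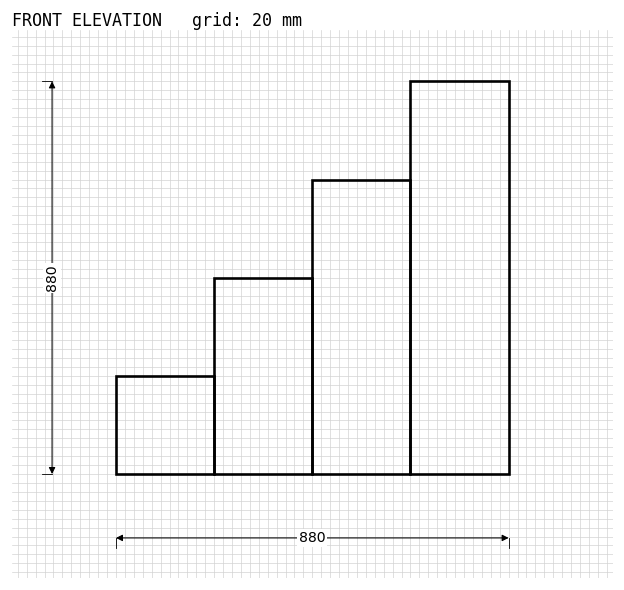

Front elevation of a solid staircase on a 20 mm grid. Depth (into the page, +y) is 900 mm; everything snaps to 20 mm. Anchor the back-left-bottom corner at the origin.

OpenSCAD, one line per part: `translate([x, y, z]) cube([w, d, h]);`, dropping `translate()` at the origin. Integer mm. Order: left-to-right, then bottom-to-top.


cube([220, 900, 220]);
translate([220, 0, 0]) cube([220, 900, 440]);
translate([440, 0, 0]) cube([220, 900, 660]);
translate([660, 0, 0]) cube([220, 900, 880]);


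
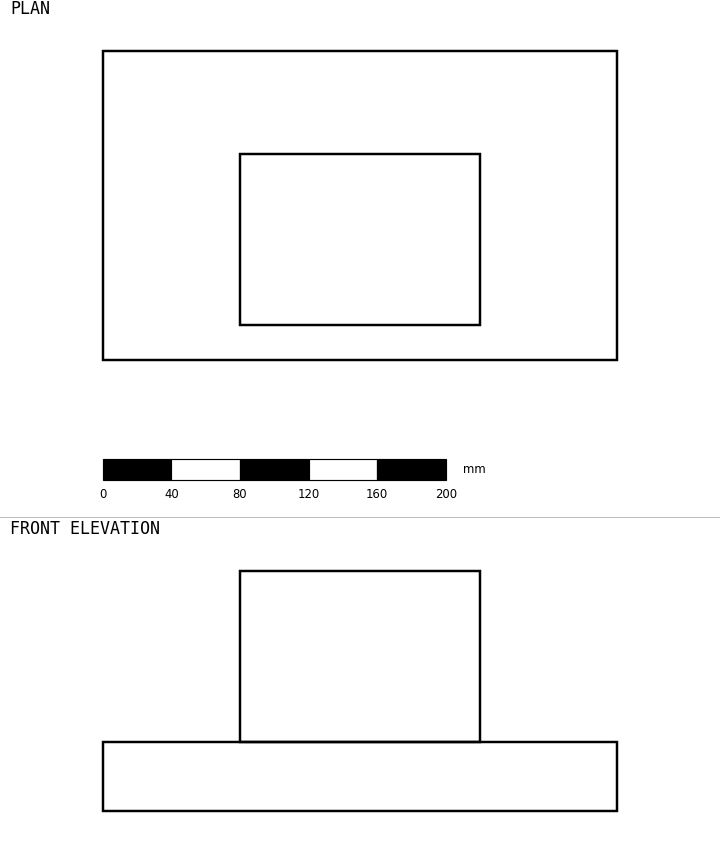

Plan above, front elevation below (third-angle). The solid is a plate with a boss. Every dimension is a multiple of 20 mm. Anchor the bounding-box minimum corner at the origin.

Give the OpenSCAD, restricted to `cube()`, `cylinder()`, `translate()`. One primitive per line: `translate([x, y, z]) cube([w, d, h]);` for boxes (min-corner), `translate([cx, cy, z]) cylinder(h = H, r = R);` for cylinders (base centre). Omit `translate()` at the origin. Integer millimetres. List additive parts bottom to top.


cube([300, 180, 40]);
translate([80, 20, 40]) cube([140, 100, 100]);
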